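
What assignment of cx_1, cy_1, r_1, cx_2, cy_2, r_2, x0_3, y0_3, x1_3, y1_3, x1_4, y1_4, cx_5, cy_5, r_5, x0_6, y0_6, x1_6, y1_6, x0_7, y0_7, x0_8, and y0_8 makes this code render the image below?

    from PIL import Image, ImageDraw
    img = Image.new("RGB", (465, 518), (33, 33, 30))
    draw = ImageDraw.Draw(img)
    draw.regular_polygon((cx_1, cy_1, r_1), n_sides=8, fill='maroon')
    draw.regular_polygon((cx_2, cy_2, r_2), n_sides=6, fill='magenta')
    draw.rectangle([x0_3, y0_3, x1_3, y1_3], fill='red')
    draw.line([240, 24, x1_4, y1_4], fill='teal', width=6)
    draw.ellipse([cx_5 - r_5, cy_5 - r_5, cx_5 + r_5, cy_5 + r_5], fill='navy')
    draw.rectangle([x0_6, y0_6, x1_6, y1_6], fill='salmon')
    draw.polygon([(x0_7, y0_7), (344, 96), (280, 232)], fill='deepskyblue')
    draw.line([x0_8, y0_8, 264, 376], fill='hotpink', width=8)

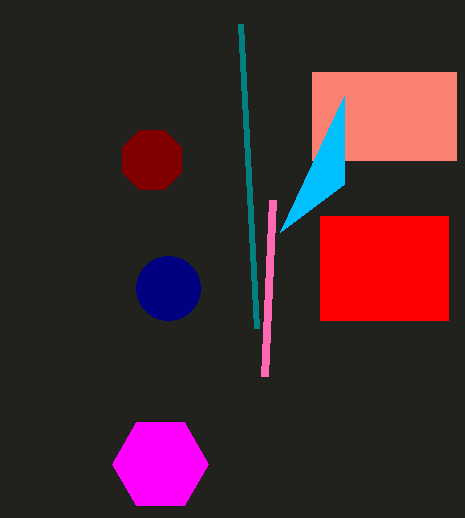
cx_1 = 152
cy_1 = 160
r_1 = 32
cx_2 = 160
cy_2 = 464
r_2 = 48
x0_3 = 320
y0_3 = 216
x1_3 = 448
y1_3 = 320
x1_4 = 256
y1_4 = 328
cx_5 = 168
cy_5 = 288
r_5 = 32
x0_6 = 312
y0_6 = 72
x1_6 = 456
y1_6 = 160
x0_7 = 344
y0_7 = 184
x0_8 = 272
y0_8 = 200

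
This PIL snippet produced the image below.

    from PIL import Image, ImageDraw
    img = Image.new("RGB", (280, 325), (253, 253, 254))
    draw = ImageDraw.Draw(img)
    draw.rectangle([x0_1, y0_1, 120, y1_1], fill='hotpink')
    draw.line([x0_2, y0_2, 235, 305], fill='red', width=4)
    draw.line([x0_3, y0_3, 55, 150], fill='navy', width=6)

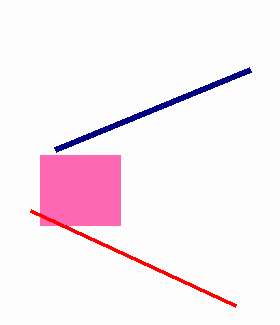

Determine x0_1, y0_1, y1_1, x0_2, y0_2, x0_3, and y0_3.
x0_1 = 40, y0_1 = 155, y1_1 = 225, x0_2 = 30, y0_2 = 210, x0_3 = 250, y0_3 = 70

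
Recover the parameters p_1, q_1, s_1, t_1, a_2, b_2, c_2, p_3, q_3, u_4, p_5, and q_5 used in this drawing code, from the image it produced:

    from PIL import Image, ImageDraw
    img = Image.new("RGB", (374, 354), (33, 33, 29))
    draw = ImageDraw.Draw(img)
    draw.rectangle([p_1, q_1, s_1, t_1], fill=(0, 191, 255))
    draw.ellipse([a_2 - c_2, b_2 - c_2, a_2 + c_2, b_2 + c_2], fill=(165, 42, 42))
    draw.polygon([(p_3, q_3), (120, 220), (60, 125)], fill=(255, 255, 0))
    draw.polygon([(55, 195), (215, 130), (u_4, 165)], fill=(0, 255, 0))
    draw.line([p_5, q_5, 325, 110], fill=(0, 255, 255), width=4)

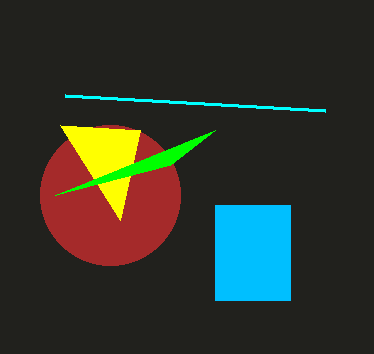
p_1 = 215; q_1 = 205; s_1 = 290; t_1 = 300; a_2 = 110; b_2 = 195; c_2 = 70; p_3 = 140; q_3 = 130; u_4 = 170; p_5 = 65; q_5 = 95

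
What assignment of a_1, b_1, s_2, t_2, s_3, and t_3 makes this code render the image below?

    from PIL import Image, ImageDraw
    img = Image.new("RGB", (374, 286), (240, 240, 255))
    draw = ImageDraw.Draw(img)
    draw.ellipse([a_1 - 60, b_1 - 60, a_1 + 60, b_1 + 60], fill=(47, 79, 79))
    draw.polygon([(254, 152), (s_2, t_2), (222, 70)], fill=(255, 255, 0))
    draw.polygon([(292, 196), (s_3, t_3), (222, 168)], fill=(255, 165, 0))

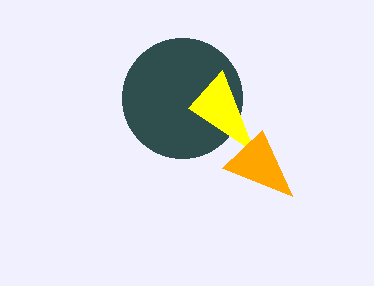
a_1 = 182, b_1 = 98, s_2 = 188, t_2 = 108, s_3 = 262, t_3 = 130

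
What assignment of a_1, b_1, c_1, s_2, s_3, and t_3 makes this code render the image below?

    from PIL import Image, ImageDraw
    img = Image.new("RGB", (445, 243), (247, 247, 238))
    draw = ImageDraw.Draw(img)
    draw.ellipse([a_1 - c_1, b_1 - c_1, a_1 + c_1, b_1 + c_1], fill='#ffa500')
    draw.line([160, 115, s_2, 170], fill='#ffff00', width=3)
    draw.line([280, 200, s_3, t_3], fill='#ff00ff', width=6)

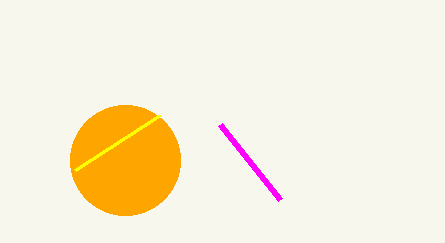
a_1 = 125; b_1 = 160; c_1 = 55; s_2 = 75; s_3 = 220; t_3 = 125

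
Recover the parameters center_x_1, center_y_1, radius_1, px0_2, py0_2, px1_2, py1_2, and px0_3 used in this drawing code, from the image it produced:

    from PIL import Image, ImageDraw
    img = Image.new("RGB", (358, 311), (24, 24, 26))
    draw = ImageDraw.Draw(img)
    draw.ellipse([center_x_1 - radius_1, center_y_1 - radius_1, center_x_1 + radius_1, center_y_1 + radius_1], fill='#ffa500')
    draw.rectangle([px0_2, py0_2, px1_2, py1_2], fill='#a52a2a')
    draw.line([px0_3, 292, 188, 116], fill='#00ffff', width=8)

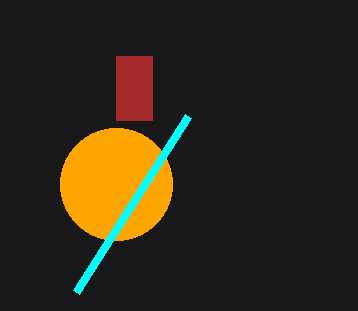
center_x_1 = 116; center_y_1 = 184; radius_1 = 56; px0_2 = 116; py0_2 = 56; px1_2 = 152; py1_2 = 120; px0_3 = 76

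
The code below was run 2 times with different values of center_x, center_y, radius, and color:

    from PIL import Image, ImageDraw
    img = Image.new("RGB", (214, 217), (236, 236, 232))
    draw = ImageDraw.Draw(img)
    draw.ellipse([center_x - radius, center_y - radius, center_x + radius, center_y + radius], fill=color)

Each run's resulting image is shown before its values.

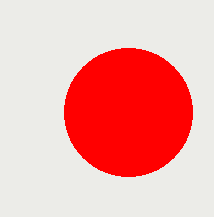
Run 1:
center_x = 128, center_y = 112, radius = 64, color = 'red'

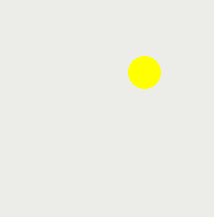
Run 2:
center_x = 144
center_y = 72
radius = 16
color = 'yellow'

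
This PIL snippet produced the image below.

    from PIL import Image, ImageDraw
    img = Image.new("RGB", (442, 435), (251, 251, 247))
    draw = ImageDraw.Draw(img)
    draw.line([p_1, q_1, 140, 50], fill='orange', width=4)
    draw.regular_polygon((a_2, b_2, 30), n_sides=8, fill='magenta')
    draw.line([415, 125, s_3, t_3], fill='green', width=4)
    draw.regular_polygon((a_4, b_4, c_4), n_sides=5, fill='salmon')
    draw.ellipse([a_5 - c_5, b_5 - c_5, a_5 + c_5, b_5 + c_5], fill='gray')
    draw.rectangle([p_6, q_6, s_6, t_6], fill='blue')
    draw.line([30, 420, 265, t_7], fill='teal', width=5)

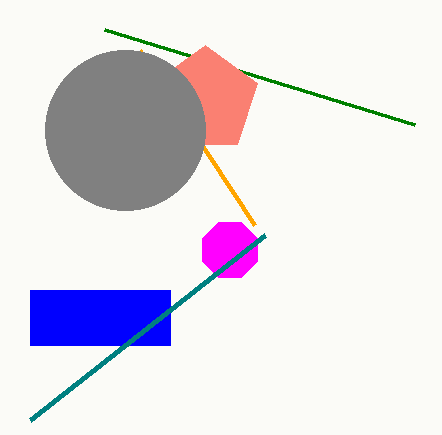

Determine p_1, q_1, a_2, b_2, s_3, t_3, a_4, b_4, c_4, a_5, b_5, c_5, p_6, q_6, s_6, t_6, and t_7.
p_1 = 255; q_1 = 225; a_2 = 230; b_2 = 250; s_3 = 105; t_3 = 30; a_4 = 205; b_4 = 100; c_4 = 55; a_5 = 125; b_5 = 130; c_5 = 80; p_6 = 30; q_6 = 290; s_6 = 170; t_6 = 345; t_7 = 235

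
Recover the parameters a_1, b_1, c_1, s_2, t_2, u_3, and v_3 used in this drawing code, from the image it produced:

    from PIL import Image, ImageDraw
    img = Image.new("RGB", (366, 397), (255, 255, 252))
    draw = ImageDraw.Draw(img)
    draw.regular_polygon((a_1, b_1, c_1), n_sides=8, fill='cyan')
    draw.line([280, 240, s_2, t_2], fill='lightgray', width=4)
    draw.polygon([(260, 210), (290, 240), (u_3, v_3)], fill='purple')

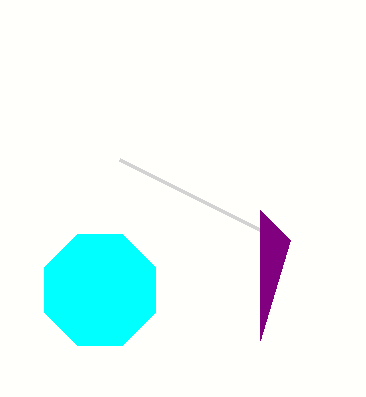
a_1 = 100; b_1 = 290; c_1 = 60; s_2 = 120; t_2 = 160; u_3 = 260; v_3 = 340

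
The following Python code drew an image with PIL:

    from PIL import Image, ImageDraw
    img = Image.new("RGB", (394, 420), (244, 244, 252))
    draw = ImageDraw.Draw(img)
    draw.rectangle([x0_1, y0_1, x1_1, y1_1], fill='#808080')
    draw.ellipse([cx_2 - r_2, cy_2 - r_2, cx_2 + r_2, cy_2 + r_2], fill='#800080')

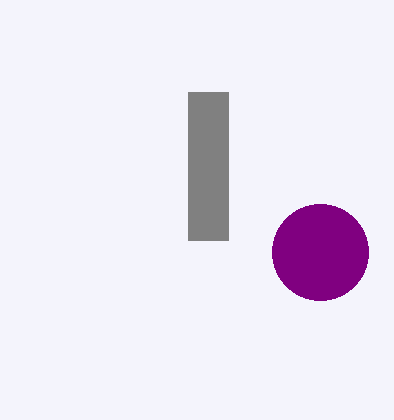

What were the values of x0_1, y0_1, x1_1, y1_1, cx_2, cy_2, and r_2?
x0_1 = 188; y0_1 = 92; x1_1 = 228; y1_1 = 240; cx_2 = 320; cy_2 = 252; r_2 = 48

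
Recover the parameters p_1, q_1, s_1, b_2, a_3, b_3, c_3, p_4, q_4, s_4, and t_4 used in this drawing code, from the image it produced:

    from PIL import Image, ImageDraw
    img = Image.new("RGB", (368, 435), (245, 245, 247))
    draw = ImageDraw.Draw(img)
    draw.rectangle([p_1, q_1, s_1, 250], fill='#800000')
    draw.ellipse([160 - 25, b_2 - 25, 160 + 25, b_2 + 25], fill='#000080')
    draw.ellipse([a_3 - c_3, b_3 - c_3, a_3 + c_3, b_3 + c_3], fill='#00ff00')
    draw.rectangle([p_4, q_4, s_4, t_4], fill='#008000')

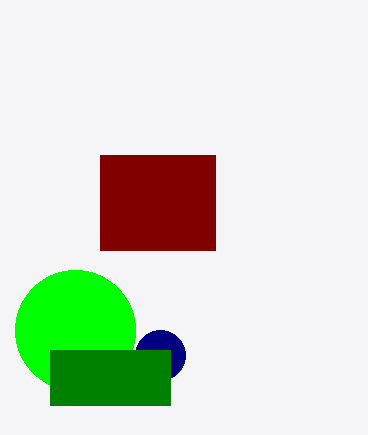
p_1 = 100, q_1 = 155, s_1 = 215, b_2 = 355, a_3 = 75, b_3 = 330, c_3 = 60, p_4 = 50, q_4 = 350, s_4 = 170, t_4 = 405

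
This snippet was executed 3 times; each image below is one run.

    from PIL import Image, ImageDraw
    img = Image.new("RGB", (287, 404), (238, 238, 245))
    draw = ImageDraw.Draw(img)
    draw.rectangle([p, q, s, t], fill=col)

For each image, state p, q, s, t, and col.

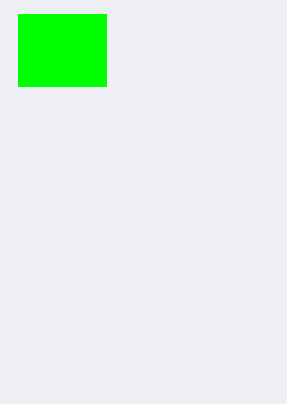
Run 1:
p = 18; q = 14; s = 106; t = 86; col = 'lime'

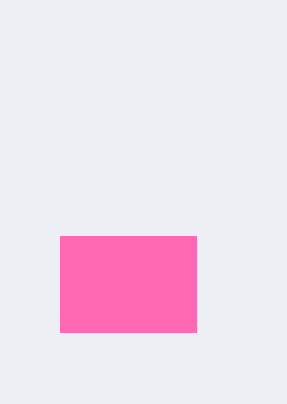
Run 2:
p = 60; q = 236; s = 196; t = 332; col = 'hotpink'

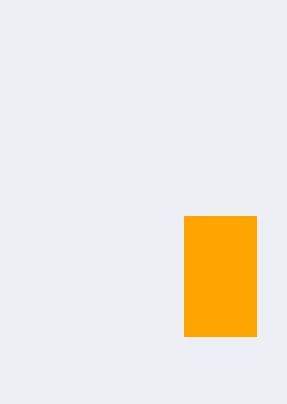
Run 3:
p = 184
q = 216
s = 256
t = 336
col = 'orange'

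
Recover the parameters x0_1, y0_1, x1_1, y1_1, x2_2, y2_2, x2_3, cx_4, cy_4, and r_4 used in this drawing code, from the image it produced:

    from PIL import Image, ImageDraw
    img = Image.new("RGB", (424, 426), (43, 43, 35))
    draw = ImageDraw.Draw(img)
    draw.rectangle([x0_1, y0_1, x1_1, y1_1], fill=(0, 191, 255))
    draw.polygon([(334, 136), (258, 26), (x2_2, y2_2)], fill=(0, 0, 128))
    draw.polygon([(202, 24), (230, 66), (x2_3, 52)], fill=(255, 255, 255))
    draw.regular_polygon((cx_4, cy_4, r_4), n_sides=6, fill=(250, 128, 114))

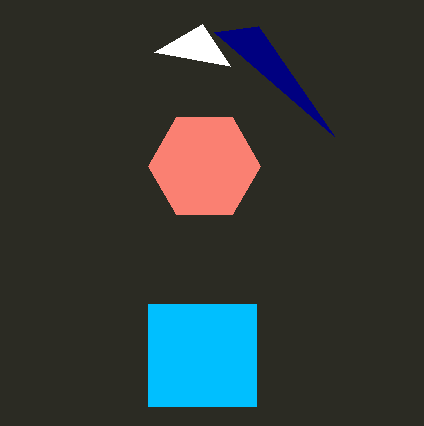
x0_1 = 148
y0_1 = 304
x1_1 = 256
y1_1 = 406
x2_2 = 214
y2_2 = 32
x2_3 = 154
cx_4 = 204
cy_4 = 166
r_4 = 56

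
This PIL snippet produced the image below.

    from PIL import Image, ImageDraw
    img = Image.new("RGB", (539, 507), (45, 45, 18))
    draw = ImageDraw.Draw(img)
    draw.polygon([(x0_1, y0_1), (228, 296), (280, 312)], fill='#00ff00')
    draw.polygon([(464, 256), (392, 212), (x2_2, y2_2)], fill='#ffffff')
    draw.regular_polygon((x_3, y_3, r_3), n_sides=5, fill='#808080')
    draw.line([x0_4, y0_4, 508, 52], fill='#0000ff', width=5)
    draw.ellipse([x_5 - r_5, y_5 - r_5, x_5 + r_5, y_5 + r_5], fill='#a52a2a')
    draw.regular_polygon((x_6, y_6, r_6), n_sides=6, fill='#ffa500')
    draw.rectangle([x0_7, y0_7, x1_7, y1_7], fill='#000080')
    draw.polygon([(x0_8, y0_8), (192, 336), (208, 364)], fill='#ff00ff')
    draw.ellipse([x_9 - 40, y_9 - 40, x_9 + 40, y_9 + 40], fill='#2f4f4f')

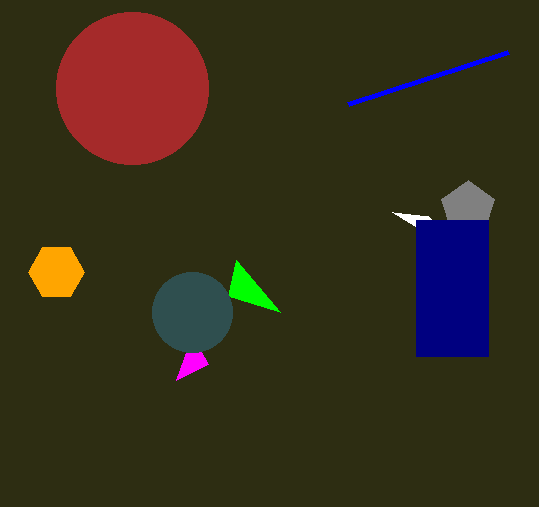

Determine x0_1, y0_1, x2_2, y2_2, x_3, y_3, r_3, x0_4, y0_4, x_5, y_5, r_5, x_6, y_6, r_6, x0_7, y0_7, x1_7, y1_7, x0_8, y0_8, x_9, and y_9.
x0_1 = 236; y0_1 = 260; x2_2 = 428; y2_2 = 216; x_3 = 468; y_3 = 208; r_3 = 28; x0_4 = 348; y0_4 = 104; x_5 = 132; y_5 = 88; r_5 = 76; x_6 = 56; y_6 = 272; r_6 = 28; x0_7 = 416; y0_7 = 220; x1_7 = 488; y1_7 = 356; x0_8 = 176; y0_8 = 380; x_9 = 192; y_9 = 312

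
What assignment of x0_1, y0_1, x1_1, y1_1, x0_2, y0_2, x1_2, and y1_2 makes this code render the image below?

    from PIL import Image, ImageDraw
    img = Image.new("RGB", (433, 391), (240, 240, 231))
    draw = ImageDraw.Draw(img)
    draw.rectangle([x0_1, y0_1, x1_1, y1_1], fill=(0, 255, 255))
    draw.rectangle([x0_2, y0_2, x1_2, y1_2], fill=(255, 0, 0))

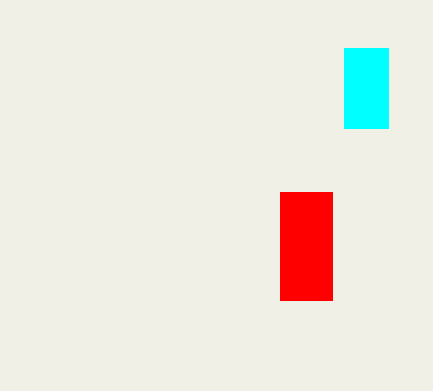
x0_1 = 344, y0_1 = 48, x1_1 = 388, y1_1 = 128, x0_2 = 280, y0_2 = 192, x1_2 = 332, y1_2 = 300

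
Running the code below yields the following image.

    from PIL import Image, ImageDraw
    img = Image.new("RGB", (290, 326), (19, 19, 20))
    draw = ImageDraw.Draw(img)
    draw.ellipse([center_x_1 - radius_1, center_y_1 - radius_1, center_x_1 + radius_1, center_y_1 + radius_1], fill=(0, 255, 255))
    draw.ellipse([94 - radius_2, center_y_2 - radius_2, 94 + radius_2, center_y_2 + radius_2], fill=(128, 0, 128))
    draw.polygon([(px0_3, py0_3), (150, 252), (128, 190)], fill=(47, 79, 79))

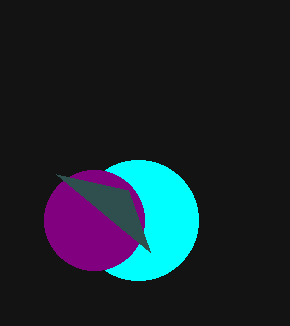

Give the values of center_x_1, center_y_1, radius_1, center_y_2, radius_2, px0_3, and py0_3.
center_x_1 = 138
center_y_1 = 220
radius_1 = 60
center_y_2 = 220
radius_2 = 50
px0_3 = 56
py0_3 = 174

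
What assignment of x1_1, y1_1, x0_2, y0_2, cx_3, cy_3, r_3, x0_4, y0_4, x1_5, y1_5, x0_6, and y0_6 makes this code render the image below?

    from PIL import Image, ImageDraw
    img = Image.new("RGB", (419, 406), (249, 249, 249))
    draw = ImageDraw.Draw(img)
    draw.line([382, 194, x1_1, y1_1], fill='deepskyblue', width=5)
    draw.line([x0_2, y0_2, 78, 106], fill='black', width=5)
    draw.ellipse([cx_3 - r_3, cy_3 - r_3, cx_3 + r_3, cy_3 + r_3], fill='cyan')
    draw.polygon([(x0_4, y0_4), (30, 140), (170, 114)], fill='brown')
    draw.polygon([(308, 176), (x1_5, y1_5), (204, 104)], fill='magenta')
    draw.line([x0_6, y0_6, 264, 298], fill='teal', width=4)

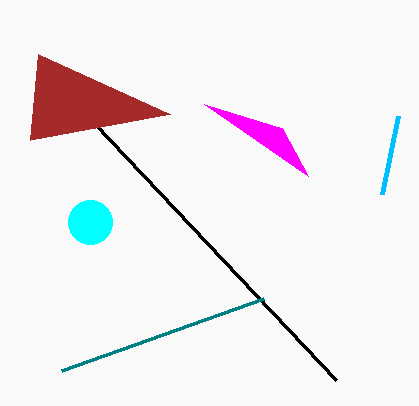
x1_1 = 398; y1_1 = 116; x0_2 = 336; y0_2 = 380; cx_3 = 90; cy_3 = 222; r_3 = 22; x0_4 = 38; y0_4 = 54; x1_5 = 282; y1_5 = 128; x0_6 = 62; y0_6 = 370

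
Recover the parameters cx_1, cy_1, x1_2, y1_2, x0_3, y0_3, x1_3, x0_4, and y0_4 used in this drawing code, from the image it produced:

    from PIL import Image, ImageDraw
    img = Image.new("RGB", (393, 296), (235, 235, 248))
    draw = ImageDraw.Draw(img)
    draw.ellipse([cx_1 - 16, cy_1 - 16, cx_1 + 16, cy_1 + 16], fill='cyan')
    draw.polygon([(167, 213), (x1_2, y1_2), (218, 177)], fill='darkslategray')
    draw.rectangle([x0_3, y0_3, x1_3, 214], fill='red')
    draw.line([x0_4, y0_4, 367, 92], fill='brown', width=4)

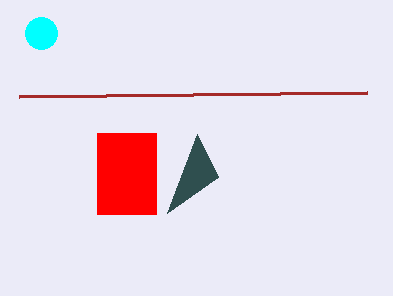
cx_1 = 41; cy_1 = 33; x1_2 = 197; y1_2 = 134; x0_3 = 97; y0_3 = 133; x1_3 = 156; x0_4 = 19; y0_4 = 96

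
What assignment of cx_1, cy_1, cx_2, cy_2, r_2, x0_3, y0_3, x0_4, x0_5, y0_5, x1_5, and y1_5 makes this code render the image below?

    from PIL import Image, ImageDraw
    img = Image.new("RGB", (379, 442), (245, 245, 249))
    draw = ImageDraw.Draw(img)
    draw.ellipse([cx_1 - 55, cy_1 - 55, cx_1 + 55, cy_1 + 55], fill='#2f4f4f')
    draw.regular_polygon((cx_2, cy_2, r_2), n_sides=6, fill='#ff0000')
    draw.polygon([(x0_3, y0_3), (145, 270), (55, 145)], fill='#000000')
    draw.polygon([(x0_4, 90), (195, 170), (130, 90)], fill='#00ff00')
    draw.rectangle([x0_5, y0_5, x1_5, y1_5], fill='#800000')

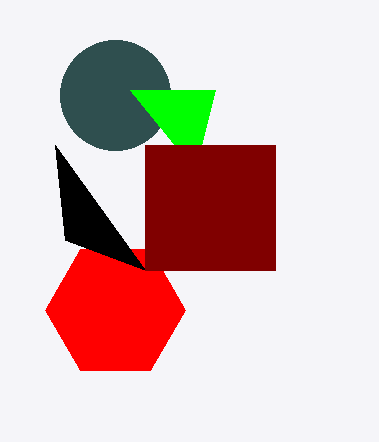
cx_1 = 115; cy_1 = 95; cx_2 = 115; cy_2 = 310; r_2 = 70; x0_3 = 65; y0_3 = 240; x0_4 = 215; x0_5 = 145; y0_5 = 145; x1_5 = 275; y1_5 = 270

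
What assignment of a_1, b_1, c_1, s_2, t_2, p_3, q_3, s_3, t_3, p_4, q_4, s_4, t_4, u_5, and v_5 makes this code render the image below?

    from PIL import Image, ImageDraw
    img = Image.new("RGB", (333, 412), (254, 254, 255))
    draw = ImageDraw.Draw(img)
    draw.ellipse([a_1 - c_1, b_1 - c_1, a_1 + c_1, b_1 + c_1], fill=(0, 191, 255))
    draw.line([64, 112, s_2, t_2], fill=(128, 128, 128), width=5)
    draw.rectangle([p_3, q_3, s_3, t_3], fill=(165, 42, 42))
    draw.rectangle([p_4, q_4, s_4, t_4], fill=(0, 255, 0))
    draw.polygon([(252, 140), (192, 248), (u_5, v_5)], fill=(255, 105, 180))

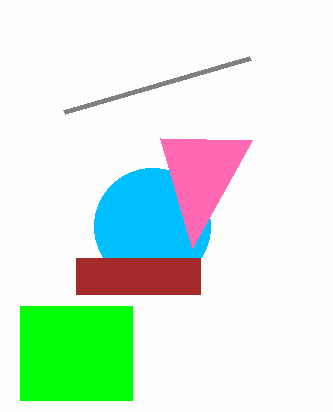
a_1 = 152
b_1 = 226
c_1 = 58
s_2 = 250
t_2 = 58
p_3 = 76
q_3 = 258
s_3 = 200
t_3 = 294
p_4 = 20
q_4 = 306
s_4 = 132
t_4 = 400
u_5 = 160
v_5 = 138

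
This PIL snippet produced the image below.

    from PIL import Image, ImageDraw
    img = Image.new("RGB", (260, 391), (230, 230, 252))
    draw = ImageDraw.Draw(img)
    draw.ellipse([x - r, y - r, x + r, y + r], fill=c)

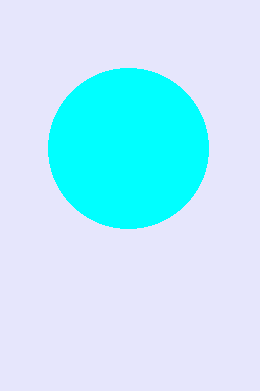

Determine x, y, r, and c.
x = 128
y = 148
r = 80
c = 'cyan'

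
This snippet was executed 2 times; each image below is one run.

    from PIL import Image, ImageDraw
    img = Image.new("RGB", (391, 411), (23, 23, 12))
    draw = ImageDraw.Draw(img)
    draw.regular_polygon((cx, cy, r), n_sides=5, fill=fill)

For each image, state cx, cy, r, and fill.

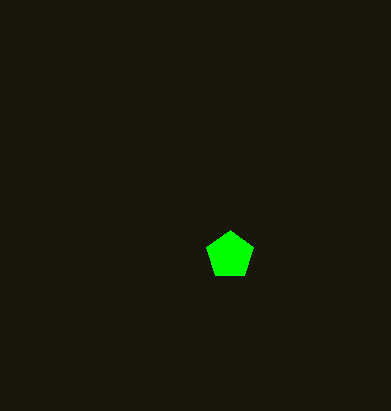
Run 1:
cx = 230, cy = 255, r = 25, fill = 'lime'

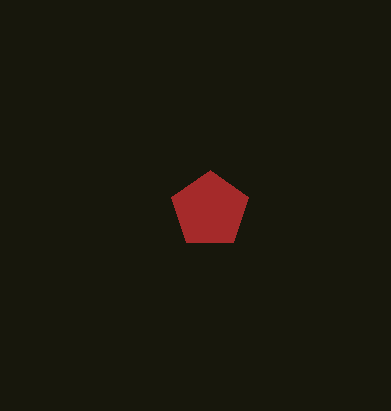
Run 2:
cx = 210
cy = 210
r = 40
fill = 'brown'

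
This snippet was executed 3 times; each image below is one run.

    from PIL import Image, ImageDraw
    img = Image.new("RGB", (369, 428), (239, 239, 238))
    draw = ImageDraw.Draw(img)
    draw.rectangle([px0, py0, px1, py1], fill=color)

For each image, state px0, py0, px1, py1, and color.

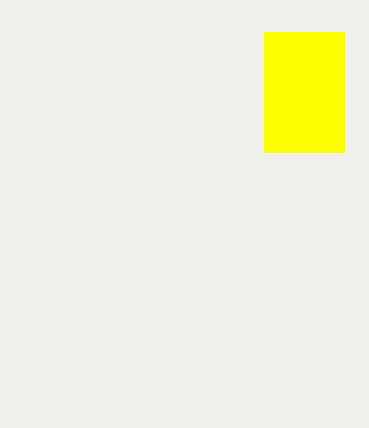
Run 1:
px0 = 264, py0 = 32, px1 = 344, py1 = 152, color = 'yellow'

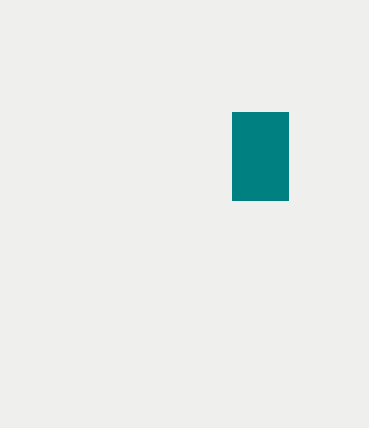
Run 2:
px0 = 232
py0 = 112
px1 = 288
py1 = 200
color = 'teal'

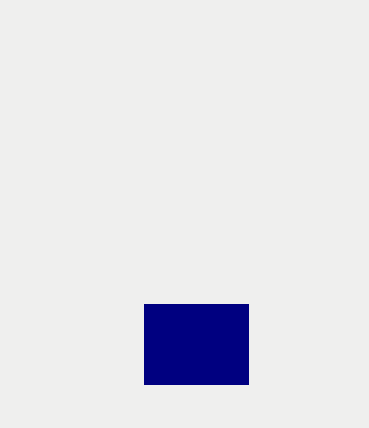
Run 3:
px0 = 144; py0 = 304; px1 = 248; py1 = 384; color = 'navy'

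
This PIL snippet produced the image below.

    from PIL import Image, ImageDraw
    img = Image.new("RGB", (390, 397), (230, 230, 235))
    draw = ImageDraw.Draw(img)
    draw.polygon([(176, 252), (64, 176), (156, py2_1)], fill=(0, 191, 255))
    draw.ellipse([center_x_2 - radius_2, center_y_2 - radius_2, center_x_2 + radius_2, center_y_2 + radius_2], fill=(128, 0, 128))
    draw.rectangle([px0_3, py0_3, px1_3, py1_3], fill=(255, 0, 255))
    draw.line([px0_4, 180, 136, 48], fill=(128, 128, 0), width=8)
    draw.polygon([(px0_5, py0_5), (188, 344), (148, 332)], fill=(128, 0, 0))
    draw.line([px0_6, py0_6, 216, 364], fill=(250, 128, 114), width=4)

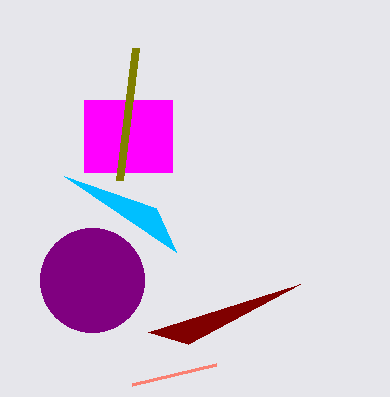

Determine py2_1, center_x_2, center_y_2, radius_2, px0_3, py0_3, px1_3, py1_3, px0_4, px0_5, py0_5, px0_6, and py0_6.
py2_1 = 208, center_x_2 = 92, center_y_2 = 280, radius_2 = 52, px0_3 = 84, py0_3 = 100, px1_3 = 172, py1_3 = 172, px0_4 = 120, px0_5 = 300, py0_5 = 284, px0_6 = 132, py0_6 = 384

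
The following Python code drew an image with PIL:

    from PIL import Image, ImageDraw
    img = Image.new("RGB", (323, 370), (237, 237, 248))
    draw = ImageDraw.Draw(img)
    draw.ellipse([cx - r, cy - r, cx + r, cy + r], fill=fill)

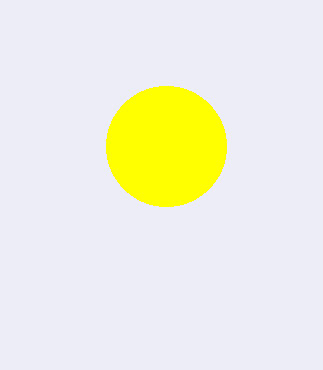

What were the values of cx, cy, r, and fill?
cx = 166
cy = 146
r = 60
fill = 'yellow'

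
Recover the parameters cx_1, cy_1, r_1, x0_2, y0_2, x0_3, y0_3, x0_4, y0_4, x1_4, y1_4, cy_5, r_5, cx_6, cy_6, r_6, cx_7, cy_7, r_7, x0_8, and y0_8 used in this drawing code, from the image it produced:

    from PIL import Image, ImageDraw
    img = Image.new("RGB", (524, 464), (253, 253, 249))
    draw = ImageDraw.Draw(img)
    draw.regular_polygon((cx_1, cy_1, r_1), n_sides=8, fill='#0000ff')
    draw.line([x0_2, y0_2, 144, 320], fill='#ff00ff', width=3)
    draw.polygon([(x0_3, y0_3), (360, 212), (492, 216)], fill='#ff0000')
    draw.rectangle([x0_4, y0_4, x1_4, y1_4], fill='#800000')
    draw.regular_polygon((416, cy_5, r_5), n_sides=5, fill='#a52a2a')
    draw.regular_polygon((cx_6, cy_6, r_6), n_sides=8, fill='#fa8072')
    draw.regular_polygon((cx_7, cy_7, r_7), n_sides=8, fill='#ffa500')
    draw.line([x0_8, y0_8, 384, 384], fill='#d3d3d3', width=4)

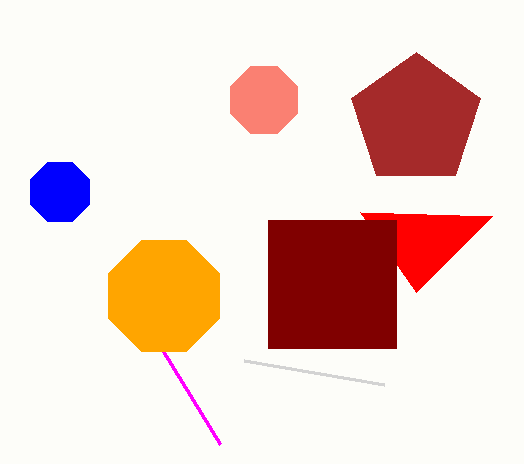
cx_1 = 60, cy_1 = 192, r_1 = 32, x0_2 = 220, y0_2 = 444, x0_3 = 416, y0_3 = 292, x0_4 = 268, y0_4 = 220, x1_4 = 396, y1_4 = 348, cy_5 = 120, r_5 = 68, cx_6 = 264, cy_6 = 100, r_6 = 36, cx_7 = 164, cy_7 = 296, r_7 = 60, x0_8 = 244, y0_8 = 360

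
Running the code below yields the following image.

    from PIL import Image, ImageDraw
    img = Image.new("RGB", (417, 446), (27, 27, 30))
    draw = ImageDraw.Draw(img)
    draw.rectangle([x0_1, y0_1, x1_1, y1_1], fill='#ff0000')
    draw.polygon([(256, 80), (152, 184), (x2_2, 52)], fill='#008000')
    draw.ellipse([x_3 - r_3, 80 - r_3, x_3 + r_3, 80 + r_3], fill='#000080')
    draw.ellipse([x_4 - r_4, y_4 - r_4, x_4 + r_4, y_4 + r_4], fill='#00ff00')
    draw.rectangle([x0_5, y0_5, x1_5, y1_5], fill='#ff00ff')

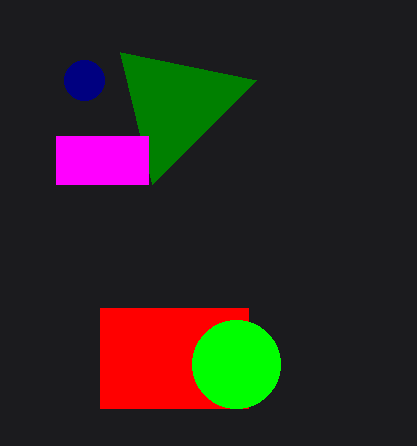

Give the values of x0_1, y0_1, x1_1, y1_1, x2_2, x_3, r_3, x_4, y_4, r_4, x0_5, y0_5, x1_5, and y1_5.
x0_1 = 100, y0_1 = 308, x1_1 = 248, y1_1 = 408, x2_2 = 120, x_3 = 84, r_3 = 20, x_4 = 236, y_4 = 364, r_4 = 44, x0_5 = 56, y0_5 = 136, x1_5 = 148, y1_5 = 184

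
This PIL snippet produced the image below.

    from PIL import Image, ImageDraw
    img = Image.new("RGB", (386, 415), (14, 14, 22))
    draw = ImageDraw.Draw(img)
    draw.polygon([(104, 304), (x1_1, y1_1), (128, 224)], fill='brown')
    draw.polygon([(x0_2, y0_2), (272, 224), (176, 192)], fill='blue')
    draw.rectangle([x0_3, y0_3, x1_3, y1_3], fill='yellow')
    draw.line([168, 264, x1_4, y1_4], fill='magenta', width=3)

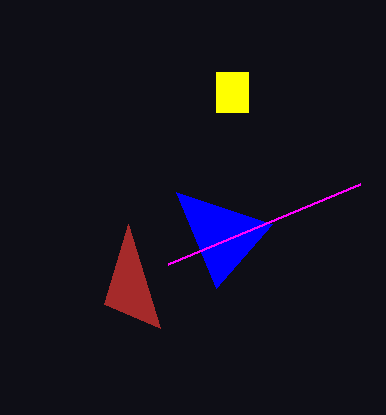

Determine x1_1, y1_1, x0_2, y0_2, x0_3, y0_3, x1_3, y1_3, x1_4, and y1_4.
x1_1 = 160; y1_1 = 328; x0_2 = 216; y0_2 = 288; x0_3 = 216; y0_3 = 72; x1_3 = 248; y1_3 = 112; x1_4 = 360; y1_4 = 184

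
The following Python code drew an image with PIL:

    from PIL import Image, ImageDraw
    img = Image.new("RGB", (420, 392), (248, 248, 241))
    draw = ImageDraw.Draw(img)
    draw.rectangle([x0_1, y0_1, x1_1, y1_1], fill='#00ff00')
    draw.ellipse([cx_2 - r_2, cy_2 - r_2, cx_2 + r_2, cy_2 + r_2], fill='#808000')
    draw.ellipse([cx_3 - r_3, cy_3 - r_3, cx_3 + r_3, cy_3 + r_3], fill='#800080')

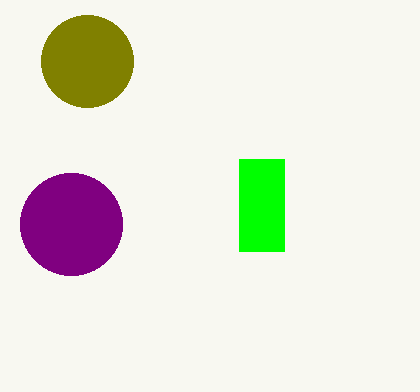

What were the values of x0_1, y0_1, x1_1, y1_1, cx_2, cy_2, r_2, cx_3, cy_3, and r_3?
x0_1 = 239; y0_1 = 159; x1_1 = 284; y1_1 = 251; cx_2 = 87; cy_2 = 61; r_2 = 46; cx_3 = 71; cy_3 = 224; r_3 = 51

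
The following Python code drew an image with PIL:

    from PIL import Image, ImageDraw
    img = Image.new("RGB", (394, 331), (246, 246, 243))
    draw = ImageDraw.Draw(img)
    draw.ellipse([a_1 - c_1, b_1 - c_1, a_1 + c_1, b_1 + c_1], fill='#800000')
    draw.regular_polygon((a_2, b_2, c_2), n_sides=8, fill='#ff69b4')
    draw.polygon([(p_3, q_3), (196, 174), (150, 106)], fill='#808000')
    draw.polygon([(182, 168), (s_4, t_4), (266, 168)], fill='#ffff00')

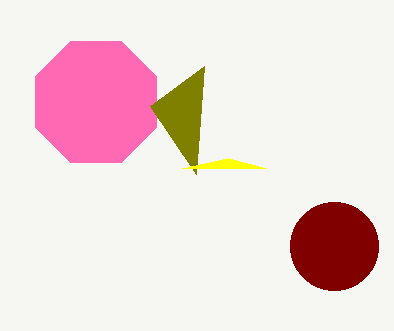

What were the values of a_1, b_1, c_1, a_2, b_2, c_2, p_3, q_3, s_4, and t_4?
a_1 = 334
b_1 = 246
c_1 = 44
a_2 = 96
b_2 = 102
c_2 = 66
p_3 = 204
q_3 = 66
s_4 = 228
t_4 = 158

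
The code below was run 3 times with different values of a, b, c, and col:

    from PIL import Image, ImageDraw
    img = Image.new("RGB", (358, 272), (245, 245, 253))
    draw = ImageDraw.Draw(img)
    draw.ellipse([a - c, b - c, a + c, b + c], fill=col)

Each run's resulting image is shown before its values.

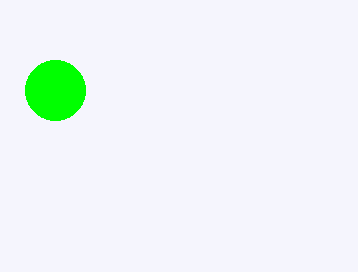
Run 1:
a = 55
b = 90
c = 30
col = 'lime'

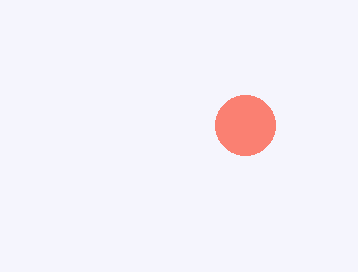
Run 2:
a = 245
b = 125
c = 30
col = 'salmon'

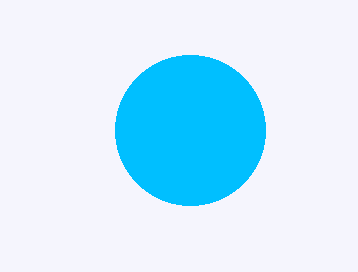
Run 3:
a = 190, b = 130, c = 75, col = 'deepskyblue'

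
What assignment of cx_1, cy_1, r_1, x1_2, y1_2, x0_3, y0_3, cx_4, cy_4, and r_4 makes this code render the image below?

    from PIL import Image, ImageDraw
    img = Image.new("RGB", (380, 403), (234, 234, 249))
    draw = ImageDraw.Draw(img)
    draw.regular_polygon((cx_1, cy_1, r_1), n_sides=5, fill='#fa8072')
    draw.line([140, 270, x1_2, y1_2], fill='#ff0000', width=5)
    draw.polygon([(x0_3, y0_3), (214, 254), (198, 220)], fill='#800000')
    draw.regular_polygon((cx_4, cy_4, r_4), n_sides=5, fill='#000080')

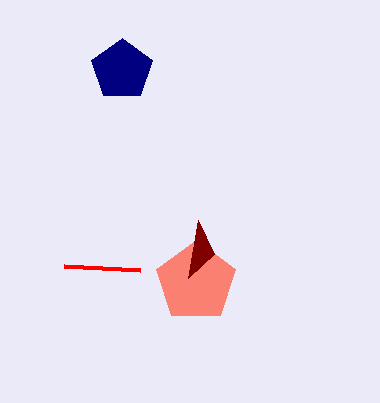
cx_1 = 196, cy_1 = 282, r_1 = 42, x1_2 = 64, y1_2 = 266, x0_3 = 188, y0_3 = 278, cx_4 = 122, cy_4 = 70, r_4 = 32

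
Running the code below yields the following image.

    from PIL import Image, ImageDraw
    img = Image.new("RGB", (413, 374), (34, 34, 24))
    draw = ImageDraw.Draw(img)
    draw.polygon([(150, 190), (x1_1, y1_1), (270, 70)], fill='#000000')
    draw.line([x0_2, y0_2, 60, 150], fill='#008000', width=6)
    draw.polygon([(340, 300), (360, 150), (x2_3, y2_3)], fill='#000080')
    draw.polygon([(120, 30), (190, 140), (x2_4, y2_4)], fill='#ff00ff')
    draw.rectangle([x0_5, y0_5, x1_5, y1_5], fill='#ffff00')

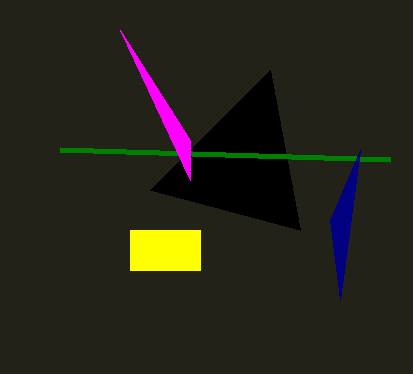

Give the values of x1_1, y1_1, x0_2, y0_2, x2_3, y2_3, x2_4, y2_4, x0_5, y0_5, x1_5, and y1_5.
x1_1 = 300; y1_1 = 230; x0_2 = 390; y0_2 = 160; x2_3 = 330; y2_3 = 220; x2_4 = 190; y2_4 = 180; x0_5 = 130; y0_5 = 230; x1_5 = 200; y1_5 = 270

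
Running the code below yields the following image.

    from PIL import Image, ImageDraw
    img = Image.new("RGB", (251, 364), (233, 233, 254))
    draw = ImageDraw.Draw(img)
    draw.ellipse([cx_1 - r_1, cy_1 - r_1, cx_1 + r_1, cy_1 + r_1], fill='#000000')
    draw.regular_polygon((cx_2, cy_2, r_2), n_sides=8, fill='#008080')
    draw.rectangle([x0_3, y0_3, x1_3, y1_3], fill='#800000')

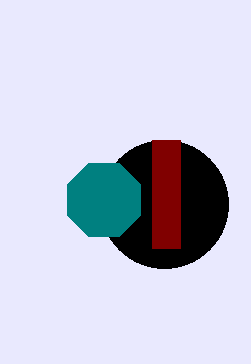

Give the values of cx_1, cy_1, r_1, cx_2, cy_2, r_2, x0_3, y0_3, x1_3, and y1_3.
cx_1 = 164
cy_1 = 204
r_1 = 64
cx_2 = 104
cy_2 = 200
r_2 = 40
x0_3 = 152
y0_3 = 140
x1_3 = 180
y1_3 = 248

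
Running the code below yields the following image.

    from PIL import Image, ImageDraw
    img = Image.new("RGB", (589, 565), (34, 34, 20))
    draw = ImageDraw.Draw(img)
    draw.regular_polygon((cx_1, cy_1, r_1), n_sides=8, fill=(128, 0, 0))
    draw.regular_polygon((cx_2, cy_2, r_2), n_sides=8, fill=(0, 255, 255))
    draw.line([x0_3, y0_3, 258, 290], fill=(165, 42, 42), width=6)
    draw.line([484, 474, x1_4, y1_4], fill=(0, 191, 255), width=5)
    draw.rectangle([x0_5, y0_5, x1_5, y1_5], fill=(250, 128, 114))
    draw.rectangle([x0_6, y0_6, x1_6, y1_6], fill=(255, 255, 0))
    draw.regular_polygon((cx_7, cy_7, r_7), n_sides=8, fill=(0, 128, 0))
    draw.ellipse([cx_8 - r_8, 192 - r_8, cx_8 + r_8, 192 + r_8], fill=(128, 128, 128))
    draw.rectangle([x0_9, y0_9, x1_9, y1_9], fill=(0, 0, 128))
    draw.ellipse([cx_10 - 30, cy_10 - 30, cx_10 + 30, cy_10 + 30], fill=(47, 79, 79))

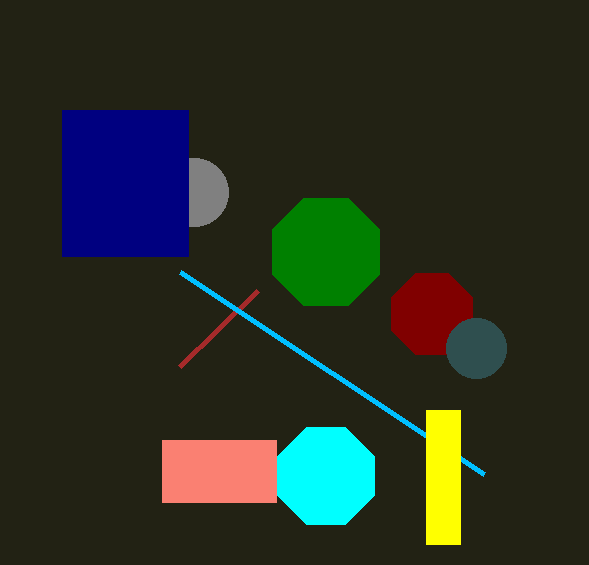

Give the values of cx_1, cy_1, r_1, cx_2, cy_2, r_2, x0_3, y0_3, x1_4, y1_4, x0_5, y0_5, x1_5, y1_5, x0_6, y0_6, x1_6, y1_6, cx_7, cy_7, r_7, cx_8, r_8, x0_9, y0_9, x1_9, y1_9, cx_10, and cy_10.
cx_1 = 432, cy_1 = 314, r_1 = 44, cx_2 = 326, cy_2 = 476, r_2 = 52, x0_3 = 180, y0_3 = 366, x1_4 = 180, y1_4 = 272, x0_5 = 162, y0_5 = 440, x1_5 = 276, y1_5 = 502, x0_6 = 426, y0_6 = 410, x1_6 = 460, y1_6 = 544, cx_7 = 326, cy_7 = 252, r_7 = 58, cx_8 = 194, r_8 = 34, x0_9 = 62, y0_9 = 110, x1_9 = 188, y1_9 = 256, cx_10 = 476, cy_10 = 348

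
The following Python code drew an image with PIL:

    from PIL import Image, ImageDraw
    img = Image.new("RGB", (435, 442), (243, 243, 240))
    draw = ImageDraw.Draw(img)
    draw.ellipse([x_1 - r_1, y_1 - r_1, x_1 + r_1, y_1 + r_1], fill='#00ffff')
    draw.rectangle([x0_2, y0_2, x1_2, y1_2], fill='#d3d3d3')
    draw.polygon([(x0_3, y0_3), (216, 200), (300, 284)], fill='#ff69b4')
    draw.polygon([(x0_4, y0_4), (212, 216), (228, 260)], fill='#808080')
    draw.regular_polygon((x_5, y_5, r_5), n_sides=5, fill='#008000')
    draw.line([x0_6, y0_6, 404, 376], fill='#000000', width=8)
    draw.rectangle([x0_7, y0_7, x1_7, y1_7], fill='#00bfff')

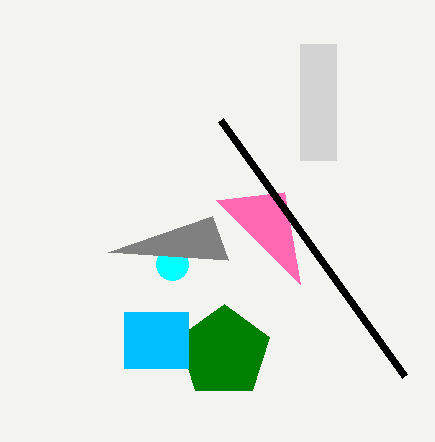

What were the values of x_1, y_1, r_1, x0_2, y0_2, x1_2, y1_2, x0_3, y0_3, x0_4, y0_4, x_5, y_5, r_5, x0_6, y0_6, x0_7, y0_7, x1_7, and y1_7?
x_1 = 172; y_1 = 264; r_1 = 16; x0_2 = 300; y0_2 = 44; x1_2 = 336; y1_2 = 160; x0_3 = 284; y0_3 = 192; x0_4 = 108; y0_4 = 252; x_5 = 224; y_5 = 352; r_5 = 48; x0_6 = 220; y0_6 = 120; x0_7 = 124; y0_7 = 312; x1_7 = 188; y1_7 = 368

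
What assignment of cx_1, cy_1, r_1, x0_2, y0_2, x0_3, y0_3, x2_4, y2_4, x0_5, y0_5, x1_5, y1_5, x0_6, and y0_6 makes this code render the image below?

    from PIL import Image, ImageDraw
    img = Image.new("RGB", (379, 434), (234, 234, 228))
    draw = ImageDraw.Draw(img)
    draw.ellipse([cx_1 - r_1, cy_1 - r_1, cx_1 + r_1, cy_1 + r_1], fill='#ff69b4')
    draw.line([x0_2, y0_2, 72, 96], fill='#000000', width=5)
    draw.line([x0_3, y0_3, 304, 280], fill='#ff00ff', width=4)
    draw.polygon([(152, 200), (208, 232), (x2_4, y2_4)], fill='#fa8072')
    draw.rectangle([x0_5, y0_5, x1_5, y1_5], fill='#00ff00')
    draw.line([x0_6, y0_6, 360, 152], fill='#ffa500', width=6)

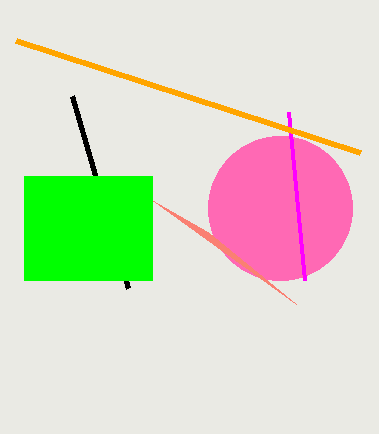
cx_1 = 280; cy_1 = 208; r_1 = 72; x0_2 = 128; y0_2 = 288; x0_3 = 288; y0_3 = 112; x2_4 = 296; y2_4 = 304; x0_5 = 24; y0_5 = 176; x1_5 = 152; y1_5 = 280; x0_6 = 16; y0_6 = 40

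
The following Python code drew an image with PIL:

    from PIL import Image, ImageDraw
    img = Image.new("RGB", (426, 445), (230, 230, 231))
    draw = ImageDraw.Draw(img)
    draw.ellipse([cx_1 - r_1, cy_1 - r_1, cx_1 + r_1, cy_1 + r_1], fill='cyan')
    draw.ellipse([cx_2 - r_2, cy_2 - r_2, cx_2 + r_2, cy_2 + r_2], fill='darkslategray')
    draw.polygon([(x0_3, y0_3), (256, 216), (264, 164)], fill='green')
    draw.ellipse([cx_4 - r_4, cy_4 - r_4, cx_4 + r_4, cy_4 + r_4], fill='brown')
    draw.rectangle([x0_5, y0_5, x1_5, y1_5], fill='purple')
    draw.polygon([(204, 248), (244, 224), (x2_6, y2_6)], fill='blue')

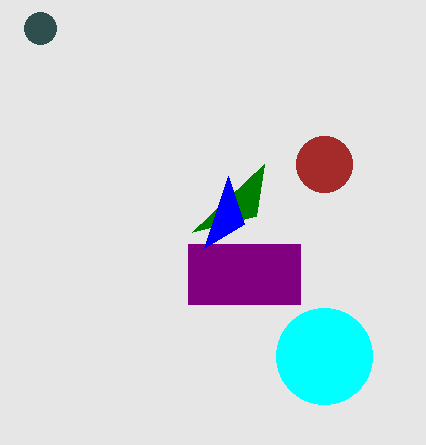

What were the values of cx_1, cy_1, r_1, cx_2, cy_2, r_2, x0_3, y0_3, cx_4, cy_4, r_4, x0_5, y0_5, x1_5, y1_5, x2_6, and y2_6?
cx_1 = 324
cy_1 = 356
r_1 = 48
cx_2 = 40
cy_2 = 28
r_2 = 16
x0_3 = 192
y0_3 = 232
cx_4 = 324
cy_4 = 164
r_4 = 28
x0_5 = 188
y0_5 = 244
x1_5 = 300
y1_5 = 304
x2_6 = 228
y2_6 = 176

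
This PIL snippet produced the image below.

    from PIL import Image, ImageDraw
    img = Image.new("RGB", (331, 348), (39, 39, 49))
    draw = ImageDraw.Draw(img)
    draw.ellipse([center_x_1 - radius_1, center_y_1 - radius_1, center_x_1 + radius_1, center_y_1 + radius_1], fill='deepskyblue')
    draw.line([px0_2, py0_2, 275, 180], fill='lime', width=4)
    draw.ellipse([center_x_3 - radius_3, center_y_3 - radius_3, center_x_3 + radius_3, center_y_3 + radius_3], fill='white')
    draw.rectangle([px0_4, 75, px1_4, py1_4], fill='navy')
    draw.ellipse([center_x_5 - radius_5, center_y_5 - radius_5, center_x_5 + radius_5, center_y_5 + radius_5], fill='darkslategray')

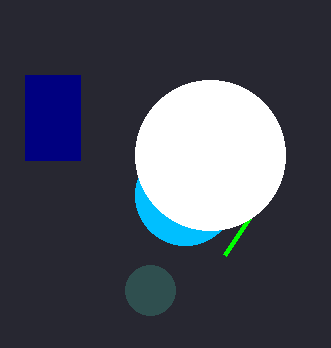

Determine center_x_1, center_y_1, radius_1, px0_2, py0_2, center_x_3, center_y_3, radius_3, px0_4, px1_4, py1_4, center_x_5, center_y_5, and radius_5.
center_x_1 = 185; center_y_1 = 195; radius_1 = 50; px0_2 = 225; py0_2 = 255; center_x_3 = 210; center_y_3 = 155; radius_3 = 75; px0_4 = 25; px1_4 = 80; py1_4 = 160; center_x_5 = 150; center_y_5 = 290; radius_5 = 25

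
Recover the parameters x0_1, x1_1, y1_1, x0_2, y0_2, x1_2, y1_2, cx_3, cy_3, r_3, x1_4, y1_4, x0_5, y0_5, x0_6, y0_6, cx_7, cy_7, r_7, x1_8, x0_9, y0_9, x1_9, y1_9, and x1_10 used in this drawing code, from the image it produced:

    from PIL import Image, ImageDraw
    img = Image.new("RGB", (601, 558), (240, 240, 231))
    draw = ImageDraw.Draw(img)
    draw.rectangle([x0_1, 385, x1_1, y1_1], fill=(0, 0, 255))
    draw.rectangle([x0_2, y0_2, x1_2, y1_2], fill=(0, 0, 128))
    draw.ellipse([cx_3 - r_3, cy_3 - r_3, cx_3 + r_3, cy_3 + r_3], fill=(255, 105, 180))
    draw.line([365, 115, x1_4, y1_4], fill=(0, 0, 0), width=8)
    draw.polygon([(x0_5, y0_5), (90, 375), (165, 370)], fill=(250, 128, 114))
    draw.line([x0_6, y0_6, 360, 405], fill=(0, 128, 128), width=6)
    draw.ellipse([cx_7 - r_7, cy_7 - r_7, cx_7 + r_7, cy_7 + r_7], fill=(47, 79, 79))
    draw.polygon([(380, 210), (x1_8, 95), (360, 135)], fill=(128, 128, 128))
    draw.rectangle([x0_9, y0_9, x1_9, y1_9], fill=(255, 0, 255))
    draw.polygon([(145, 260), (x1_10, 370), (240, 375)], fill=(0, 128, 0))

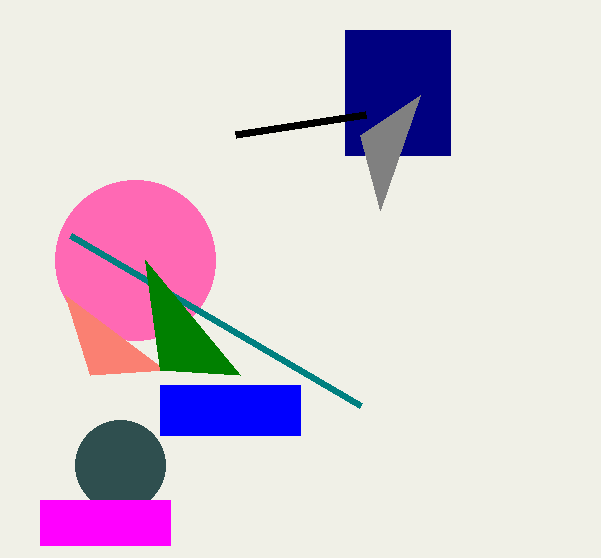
x0_1 = 160
x1_1 = 300
y1_1 = 435
x0_2 = 345
y0_2 = 30
x1_2 = 450
y1_2 = 155
cx_3 = 135
cy_3 = 260
r_3 = 80
x1_4 = 235
y1_4 = 135
x0_5 = 65
y0_5 = 295
x0_6 = 70
y0_6 = 235
cx_7 = 120
cy_7 = 465
r_7 = 45
x1_8 = 420
x0_9 = 40
y0_9 = 500
x1_9 = 170
y1_9 = 545
x1_10 = 160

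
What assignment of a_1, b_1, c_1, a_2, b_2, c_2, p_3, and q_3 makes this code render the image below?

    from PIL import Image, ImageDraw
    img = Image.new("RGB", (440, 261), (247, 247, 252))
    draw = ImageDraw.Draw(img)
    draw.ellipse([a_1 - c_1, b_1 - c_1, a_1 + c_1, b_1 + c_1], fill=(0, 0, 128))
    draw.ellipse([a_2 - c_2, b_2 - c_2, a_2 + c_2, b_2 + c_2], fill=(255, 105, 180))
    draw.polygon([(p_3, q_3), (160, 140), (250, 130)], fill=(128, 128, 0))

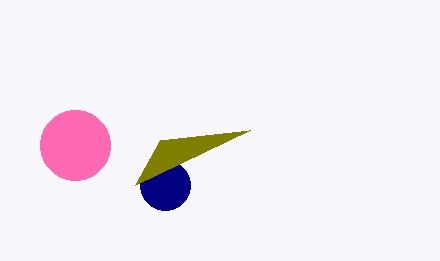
a_1 = 165
b_1 = 185
c_1 = 25
a_2 = 75
b_2 = 145
c_2 = 35
p_3 = 135
q_3 = 185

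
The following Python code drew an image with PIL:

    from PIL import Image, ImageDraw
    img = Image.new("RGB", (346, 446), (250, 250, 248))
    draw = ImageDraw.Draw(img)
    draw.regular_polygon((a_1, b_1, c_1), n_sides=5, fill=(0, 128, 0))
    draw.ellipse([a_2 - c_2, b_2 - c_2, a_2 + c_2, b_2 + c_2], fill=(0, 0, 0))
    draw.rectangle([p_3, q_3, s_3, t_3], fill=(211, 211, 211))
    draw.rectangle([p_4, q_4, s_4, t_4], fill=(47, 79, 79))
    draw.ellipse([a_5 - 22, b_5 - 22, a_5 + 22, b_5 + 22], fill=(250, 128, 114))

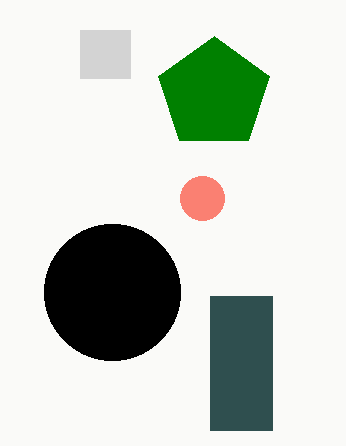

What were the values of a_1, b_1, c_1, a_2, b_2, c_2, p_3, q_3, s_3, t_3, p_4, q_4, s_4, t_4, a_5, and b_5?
a_1 = 214, b_1 = 94, c_1 = 58, a_2 = 112, b_2 = 292, c_2 = 68, p_3 = 80, q_3 = 30, s_3 = 130, t_3 = 78, p_4 = 210, q_4 = 296, s_4 = 272, t_4 = 430, a_5 = 202, b_5 = 198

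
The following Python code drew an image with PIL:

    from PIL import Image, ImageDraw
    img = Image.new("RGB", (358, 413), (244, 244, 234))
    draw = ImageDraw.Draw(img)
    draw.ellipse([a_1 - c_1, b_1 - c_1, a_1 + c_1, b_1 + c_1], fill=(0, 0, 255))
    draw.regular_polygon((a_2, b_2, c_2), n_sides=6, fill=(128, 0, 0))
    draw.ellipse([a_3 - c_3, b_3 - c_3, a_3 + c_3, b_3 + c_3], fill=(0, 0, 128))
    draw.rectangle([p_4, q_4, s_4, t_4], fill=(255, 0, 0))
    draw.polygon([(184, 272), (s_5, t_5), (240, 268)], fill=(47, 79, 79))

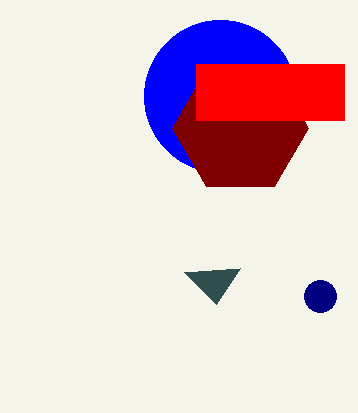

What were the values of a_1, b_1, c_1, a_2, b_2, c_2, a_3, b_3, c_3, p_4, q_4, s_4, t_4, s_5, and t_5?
a_1 = 220, b_1 = 96, c_1 = 76, a_2 = 240, b_2 = 128, c_2 = 68, a_3 = 320, b_3 = 296, c_3 = 16, p_4 = 196, q_4 = 64, s_4 = 344, t_4 = 120, s_5 = 216, t_5 = 304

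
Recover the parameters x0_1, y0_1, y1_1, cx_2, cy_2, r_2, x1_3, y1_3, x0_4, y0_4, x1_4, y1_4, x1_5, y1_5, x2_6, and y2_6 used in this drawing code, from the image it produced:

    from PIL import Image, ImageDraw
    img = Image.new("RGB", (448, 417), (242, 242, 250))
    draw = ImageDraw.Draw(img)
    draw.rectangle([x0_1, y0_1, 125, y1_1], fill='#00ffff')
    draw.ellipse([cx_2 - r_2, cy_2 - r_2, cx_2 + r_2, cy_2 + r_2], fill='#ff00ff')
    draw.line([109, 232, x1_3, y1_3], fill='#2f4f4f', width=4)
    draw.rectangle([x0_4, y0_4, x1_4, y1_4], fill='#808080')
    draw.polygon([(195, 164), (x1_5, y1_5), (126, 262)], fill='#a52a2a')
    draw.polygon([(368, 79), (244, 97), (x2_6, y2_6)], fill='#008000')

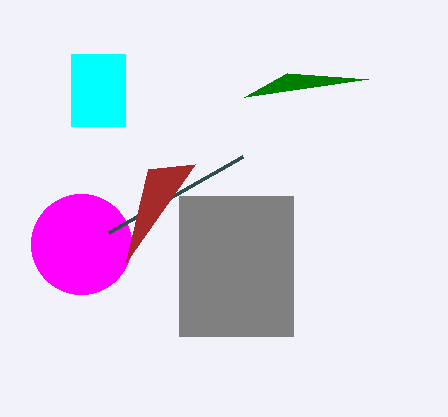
x0_1 = 71; y0_1 = 54; y1_1 = 126; cx_2 = 81; cy_2 = 244; r_2 = 50; x1_3 = 243; y1_3 = 156; x0_4 = 179; y0_4 = 196; x1_4 = 293; y1_4 = 336; x1_5 = 148; y1_5 = 169; x2_6 = 287; y2_6 = 73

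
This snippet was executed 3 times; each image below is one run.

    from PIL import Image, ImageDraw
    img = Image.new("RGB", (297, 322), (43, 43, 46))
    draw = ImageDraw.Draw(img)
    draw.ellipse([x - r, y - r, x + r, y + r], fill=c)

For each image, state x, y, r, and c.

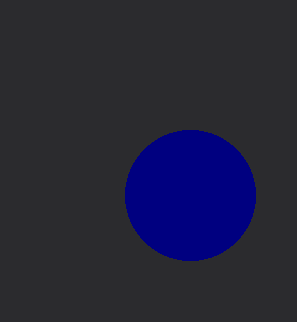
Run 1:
x = 190
y = 195
r = 65
c = 'navy'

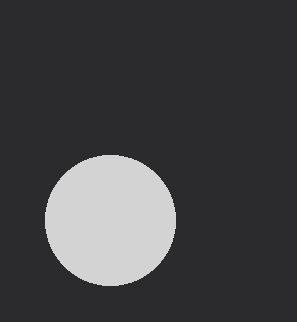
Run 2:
x = 110, y = 220, r = 65, c = 'lightgray'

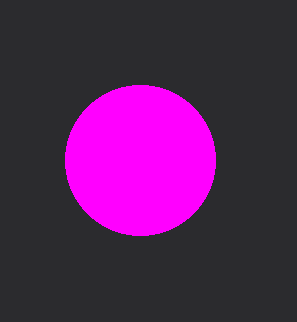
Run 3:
x = 140; y = 160; r = 75; c = 'magenta'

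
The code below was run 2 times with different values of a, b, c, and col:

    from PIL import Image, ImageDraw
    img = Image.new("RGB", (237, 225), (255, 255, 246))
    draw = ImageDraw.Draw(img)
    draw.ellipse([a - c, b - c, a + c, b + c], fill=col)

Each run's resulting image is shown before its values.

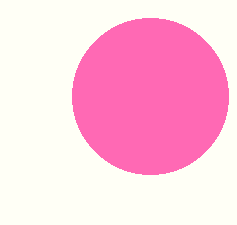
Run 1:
a = 150, b = 96, c = 78, col = 'hotpink'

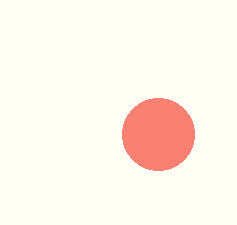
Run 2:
a = 158
b = 134
c = 36
col = 'salmon'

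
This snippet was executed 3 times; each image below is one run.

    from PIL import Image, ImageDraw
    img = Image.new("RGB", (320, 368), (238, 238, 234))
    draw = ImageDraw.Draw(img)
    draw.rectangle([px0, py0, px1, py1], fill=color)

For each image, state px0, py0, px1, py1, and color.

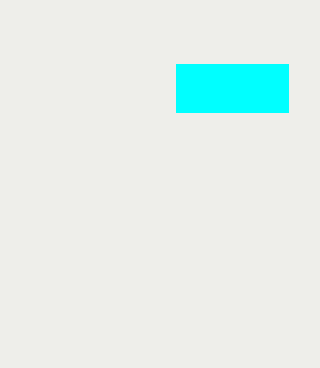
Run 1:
px0 = 176; py0 = 64; px1 = 288; py1 = 112; color = 'cyan'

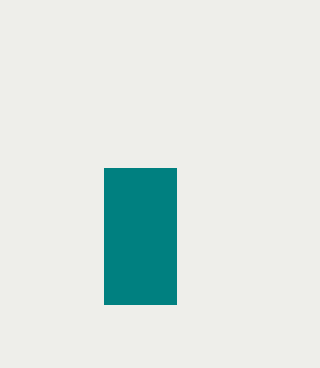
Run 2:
px0 = 104
py0 = 168
px1 = 176
py1 = 304
color = 'teal'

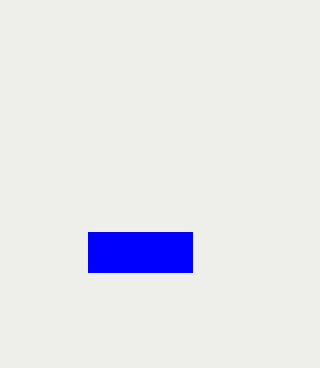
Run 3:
px0 = 88, py0 = 232, px1 = 192, py1 = 272, color = 'blue'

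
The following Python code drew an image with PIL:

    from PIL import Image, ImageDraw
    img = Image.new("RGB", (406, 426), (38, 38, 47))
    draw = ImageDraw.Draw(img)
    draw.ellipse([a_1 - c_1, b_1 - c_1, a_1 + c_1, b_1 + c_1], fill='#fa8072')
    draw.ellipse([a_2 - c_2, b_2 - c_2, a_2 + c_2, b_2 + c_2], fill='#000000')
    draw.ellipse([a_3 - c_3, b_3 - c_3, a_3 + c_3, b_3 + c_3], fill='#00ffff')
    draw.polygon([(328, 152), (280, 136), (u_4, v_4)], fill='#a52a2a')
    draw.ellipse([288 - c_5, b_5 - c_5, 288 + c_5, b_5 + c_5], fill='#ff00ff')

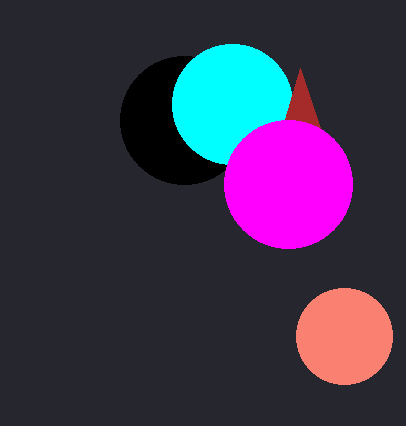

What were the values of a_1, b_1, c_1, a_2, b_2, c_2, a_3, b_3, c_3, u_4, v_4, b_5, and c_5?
a_1 = 344
b_1 = 336
c_1 = 48
a_2 = 184
b_2 = 120
c_2 = 64
a_3 = 232
b_3 = 104
c_3 = 60
u_4 = 300
v_4 = 68
b_5 = 184
c_5 = 64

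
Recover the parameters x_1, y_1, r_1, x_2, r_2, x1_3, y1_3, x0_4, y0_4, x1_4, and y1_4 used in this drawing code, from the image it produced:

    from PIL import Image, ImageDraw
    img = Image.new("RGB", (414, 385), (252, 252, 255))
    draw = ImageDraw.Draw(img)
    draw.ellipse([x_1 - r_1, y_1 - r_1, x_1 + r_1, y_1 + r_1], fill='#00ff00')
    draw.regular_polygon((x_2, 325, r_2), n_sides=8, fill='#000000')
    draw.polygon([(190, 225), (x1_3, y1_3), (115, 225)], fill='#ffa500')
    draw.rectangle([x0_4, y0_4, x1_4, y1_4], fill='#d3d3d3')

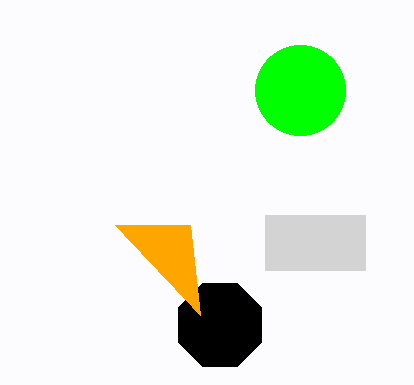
x_1 = 300, y_1 = 90, r_1 = 45, x_2 = 220, r_2 = 45, x1_3 = 200, y1_3 = 315, x0_4 = 265, y0_4 = 215, x1_4 = 365, y1_4 = 270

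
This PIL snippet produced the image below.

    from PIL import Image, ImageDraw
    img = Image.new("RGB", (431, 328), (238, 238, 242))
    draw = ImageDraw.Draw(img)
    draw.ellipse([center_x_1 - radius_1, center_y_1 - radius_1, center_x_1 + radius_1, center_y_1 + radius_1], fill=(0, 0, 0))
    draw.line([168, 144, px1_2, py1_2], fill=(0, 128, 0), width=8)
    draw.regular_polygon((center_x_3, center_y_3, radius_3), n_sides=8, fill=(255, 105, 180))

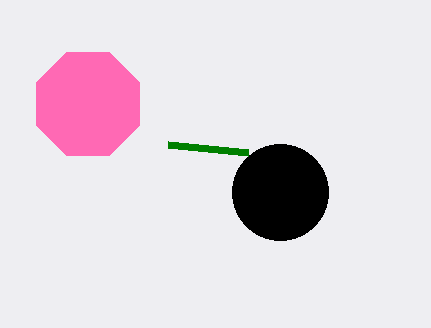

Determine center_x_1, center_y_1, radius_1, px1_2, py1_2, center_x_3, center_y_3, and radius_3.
center_x_1 = 280; center_y_1 = 192; radius_1 = 48; px1_2 = 248; py1_2 = 152; center_x_3 = 88; center_y_3 = 104; radius_3 = 56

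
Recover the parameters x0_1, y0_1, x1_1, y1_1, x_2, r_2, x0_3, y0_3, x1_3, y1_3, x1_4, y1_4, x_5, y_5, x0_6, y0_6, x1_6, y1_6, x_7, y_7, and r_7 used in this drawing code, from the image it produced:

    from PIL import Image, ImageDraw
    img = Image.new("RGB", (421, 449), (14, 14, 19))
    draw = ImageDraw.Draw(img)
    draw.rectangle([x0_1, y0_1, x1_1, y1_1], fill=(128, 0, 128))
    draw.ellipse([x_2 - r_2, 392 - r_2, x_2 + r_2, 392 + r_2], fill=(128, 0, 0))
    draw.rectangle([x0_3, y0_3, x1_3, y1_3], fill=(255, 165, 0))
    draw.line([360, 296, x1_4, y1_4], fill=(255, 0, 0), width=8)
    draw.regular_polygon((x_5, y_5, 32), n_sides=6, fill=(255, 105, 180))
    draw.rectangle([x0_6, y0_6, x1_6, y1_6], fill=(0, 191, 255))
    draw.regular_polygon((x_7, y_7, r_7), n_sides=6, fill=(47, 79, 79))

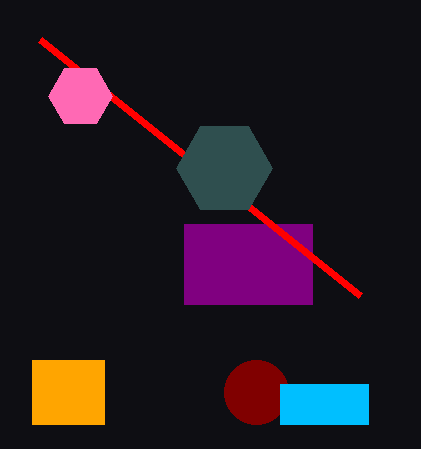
x0_1 = 184
y0_1 = 224
x1_1 = 312
y1_1 = 304
x_2 = 256
r_2 = 32
x0_3 = 32
y0_3 = 360
x1_3 = 104
y1_3 = 424
x1_4 = 40
y1_4 = 40
x_5 = 80
y_5 = 96
x0_6 = 280
y0_6 = 384
x1_6 = 368
y1_6 = 424
x_7 = 224
y_7 = 168
r_7 = 48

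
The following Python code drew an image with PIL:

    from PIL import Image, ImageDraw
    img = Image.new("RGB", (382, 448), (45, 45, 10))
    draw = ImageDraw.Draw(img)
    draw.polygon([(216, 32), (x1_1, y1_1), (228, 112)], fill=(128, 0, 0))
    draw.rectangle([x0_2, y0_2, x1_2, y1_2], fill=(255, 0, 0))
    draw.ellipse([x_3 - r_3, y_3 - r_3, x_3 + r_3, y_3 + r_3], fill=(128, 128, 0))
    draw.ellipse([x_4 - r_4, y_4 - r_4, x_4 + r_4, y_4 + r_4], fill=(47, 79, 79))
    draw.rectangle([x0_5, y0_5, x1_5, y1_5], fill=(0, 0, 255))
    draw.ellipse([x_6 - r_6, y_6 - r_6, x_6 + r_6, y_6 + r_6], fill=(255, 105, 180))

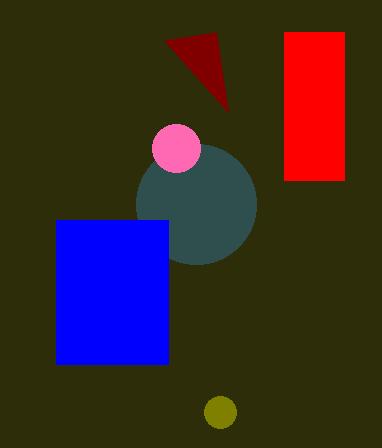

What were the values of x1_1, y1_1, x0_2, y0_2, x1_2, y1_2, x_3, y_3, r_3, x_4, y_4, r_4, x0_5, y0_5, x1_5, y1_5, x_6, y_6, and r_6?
x1_1 = 164
y1_1 = 40
x0_2 = 284
y0_2 = 32
x1_2 = 344
y1_2 = 180
x_3 = 220
y_3 = 412
r_3 = 16
x_4 = 196
y_4 = 204
r_4 = 60
x0_5 = 56
y0_5 = 220
x1_5 = 168
y1_5 = 364
x_6 = 176
y_6 = 148
r_6 = 24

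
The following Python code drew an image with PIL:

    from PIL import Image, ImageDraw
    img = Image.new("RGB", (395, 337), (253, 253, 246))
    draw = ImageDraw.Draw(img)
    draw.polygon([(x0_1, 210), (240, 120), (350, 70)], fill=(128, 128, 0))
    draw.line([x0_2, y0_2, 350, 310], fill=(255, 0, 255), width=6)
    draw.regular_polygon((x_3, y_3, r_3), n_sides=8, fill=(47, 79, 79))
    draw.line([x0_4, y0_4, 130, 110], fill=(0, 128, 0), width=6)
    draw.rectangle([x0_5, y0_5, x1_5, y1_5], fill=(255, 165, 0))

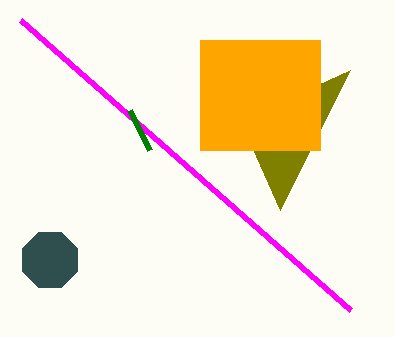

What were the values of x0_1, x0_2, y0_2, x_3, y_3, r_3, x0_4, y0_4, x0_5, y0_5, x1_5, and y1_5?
x0_1 = 280; x0_2 = 20; y0_2 = 20; x_3 = 50; y_3 = 260; r_3 = 30; x0_4 = 150; y0_4 = 150; x0_5 = 200; y0_5 = 40; x1_5 = 320; y1_5 = 150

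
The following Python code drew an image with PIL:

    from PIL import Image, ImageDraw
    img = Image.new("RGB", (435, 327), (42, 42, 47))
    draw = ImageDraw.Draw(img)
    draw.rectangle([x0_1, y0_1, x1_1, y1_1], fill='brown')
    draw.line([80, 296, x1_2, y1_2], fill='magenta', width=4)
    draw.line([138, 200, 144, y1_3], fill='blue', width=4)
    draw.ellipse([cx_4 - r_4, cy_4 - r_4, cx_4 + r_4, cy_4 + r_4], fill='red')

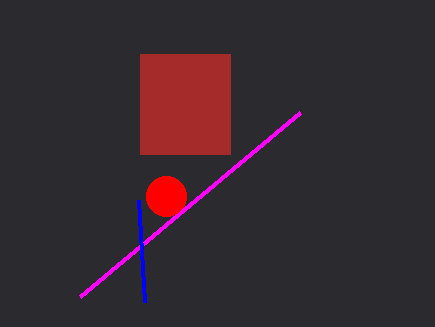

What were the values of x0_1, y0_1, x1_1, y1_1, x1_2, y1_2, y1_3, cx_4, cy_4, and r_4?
x0_1 = 140
y0_1 = 54
x1_1 = 230
y1_1 = 154
x1_2 = 300
y1_2 = 112
y1_3 = 302
cx_4 = 166
cy_4 = 196
r_4 = 20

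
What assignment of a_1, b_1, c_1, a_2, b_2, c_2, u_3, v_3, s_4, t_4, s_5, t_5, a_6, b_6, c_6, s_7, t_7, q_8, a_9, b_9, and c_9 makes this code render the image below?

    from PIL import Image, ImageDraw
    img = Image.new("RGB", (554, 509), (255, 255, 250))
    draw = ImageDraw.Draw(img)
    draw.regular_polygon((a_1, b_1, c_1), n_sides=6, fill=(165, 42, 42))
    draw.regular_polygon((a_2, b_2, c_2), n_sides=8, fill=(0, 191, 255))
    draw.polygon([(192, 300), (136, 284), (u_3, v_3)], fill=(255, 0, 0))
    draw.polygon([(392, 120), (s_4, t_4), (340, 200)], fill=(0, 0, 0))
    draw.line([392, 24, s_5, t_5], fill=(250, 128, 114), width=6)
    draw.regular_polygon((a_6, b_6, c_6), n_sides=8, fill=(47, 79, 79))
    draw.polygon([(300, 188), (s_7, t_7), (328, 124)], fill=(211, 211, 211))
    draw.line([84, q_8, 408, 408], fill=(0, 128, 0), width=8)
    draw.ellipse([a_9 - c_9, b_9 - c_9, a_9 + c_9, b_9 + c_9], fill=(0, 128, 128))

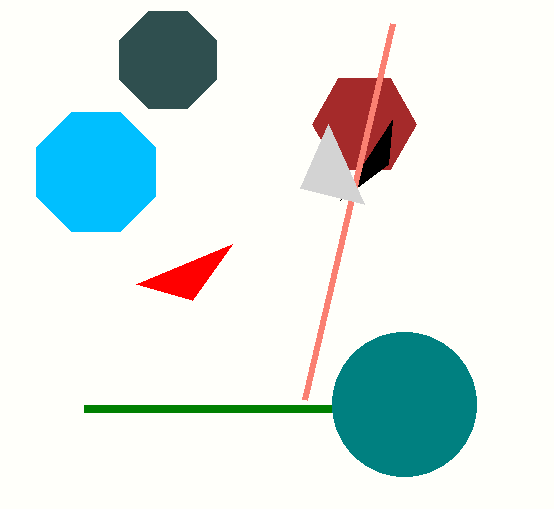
a_1 = 364; b_1 = 124; c_1 = 52; a_2 = 96; b_2 = 172; c_2 = 64; u_3 = 232; v_3 = 244; s_4 = 388; t_4 = 164; s_5 = 304; t_5 = 400; a_6 = 168; b_6 = 60; c_6 = 52; s_7 = 364; t_7 = 204; q_8 = 408; a_9 = 404; b_9 = 404; c_9 = 72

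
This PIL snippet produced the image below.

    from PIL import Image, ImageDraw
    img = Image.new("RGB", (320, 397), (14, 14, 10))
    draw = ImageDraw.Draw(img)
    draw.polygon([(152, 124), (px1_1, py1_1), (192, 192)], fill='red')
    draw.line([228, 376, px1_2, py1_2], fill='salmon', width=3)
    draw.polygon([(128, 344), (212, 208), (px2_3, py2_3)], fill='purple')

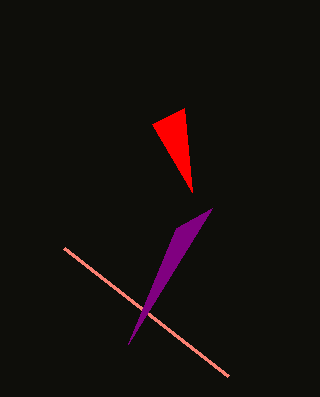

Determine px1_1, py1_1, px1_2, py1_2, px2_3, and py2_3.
px1_1 = 184
py1_1 = 108
px1_2 = 64
py1_2 = 248
px2_3 = 176
py2_3 = 228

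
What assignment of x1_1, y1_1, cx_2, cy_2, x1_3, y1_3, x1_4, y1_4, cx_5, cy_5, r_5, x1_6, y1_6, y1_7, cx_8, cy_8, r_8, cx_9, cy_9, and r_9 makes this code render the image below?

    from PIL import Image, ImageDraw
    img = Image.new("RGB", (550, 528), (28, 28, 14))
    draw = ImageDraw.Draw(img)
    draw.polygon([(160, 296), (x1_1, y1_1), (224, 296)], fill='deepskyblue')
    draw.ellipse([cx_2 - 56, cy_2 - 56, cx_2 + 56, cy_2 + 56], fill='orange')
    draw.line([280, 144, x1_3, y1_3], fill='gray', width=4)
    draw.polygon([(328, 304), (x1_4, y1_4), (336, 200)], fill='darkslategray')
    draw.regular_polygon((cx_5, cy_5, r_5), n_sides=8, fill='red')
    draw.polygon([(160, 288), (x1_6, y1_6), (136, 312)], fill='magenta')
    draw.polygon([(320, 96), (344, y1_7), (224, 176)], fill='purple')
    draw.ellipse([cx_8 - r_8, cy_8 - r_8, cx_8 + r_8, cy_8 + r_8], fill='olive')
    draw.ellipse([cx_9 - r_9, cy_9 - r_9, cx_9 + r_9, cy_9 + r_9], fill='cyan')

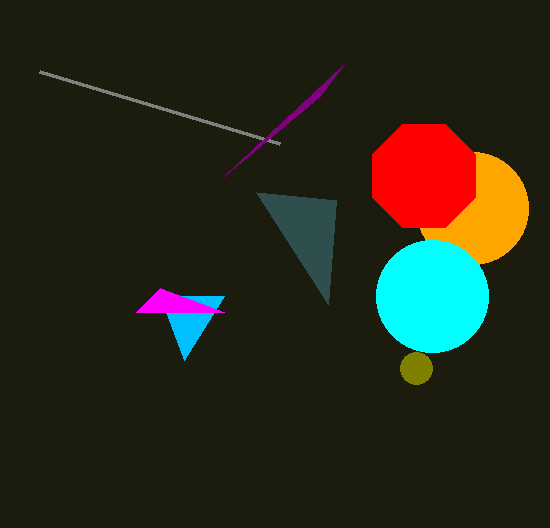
x1_1 = 184; y1_1 = 360; cx_2 = 472; cy_2 = 208; x1_3 = 40; y1_3 = 72; x1_4 = 256; y1_4 = 192; cx_5 = 424; cy_5 = 176; r_5 = 56; x1_6 = 224; y1_6 = 312; y1_7 = 64; cx_8 = 416; cy_8 = 368; r_8 = 16; cx_9 = 432; cy_9 = 296; r_9 = 56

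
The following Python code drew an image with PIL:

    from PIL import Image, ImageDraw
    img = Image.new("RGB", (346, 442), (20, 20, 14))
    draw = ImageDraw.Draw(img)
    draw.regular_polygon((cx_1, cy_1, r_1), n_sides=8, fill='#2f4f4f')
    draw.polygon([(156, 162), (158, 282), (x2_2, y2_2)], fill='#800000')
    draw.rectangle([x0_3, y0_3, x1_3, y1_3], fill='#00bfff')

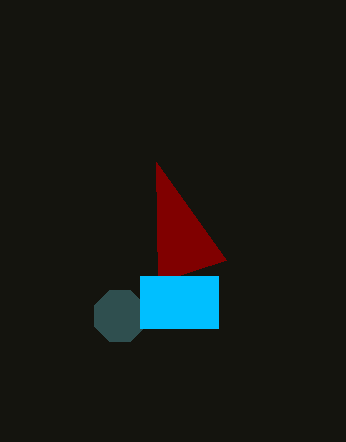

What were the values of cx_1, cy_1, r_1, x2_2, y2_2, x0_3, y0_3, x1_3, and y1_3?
cx_1 = 120
cy_1 = 316
r_1 = 28
x2_2 = 226
y2_2 = 260
x0_3 = 140
y0_3 = 276
x1_3 = 218
y1_3 = 328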